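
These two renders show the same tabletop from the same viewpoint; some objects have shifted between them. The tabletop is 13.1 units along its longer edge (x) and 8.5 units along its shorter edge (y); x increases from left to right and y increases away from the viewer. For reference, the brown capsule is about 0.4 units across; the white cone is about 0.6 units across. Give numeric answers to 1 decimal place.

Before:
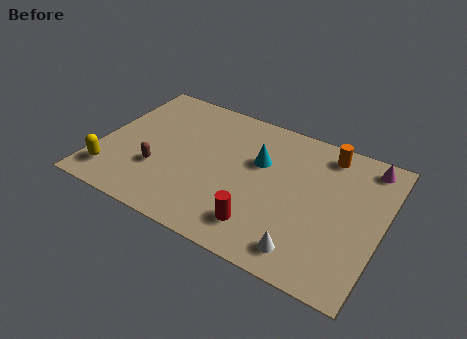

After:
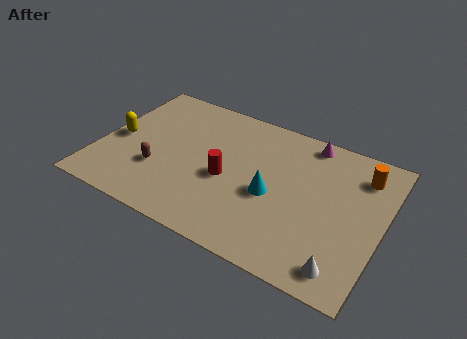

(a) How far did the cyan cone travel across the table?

1.9

From (7.3, 5.4) to (8.1, 3.7), the cyan cone covered √(0.8² + 1.7²) ≈ 1.9 units.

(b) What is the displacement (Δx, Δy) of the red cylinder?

(-1.9, 2.0)

The red cylinder started near (7.9, 1.7) and ended near (6.0, 3.7).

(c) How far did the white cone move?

1.7

The white cone was near (10.0, 1.3) before and (11.7, 1.2) after, so it travelled √(1.7² + 0.1²) ≈ 1.7 units.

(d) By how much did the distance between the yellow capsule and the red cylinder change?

-1.8

They were about 7.0 units apart before and 5.2 after — 1.8 units closer together.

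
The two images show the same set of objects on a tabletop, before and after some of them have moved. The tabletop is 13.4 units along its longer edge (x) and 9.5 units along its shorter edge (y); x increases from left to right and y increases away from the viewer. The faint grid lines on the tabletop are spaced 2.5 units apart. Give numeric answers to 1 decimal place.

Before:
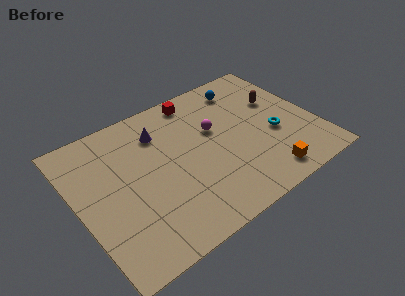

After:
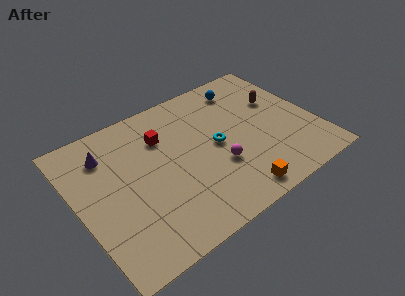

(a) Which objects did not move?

the brown capsule and the blue sphere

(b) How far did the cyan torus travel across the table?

3.3

The cyan torus was near (11.0, 3.8) before and (7.8, 4.7) after, so it travelled √(3.2² + 0.9²) ≈ 3.3 units.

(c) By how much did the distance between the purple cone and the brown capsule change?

+3.0

The distance was about 6.8 in the first image and 9.8 in the second, so they moved 3.0 units further apart.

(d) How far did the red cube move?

2.8

From (7.4, 8.4) to (5.1, 6.8), the red cube covered √(2.3² + 1.6²) ≈ 2.8 units.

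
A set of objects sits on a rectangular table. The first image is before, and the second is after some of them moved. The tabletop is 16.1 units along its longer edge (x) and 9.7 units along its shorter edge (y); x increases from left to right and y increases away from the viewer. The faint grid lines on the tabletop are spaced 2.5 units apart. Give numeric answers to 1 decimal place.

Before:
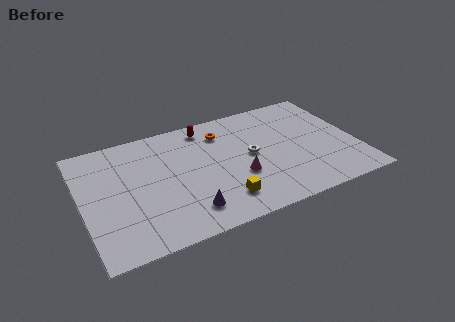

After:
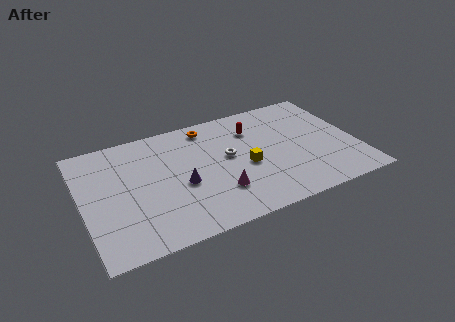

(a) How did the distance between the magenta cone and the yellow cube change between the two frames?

+0.4

They were about 1.9 units apart before and 2.3 after — 0.4 units further apart.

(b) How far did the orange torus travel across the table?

1.1

The orange torus moved from about (8.5, 7.6) to (7.7, 8.4), a distance of √(0.8² + 0.8²) ≈ 1.1.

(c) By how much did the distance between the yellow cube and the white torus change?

-2.2

Before: roughly 3.7 units apart; after: 1.5. That's 2.2 units closer together.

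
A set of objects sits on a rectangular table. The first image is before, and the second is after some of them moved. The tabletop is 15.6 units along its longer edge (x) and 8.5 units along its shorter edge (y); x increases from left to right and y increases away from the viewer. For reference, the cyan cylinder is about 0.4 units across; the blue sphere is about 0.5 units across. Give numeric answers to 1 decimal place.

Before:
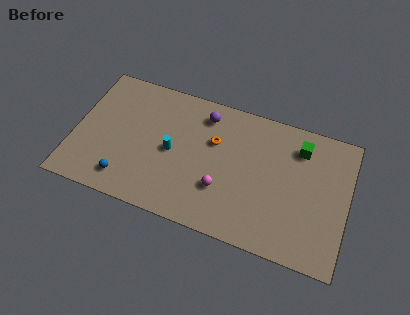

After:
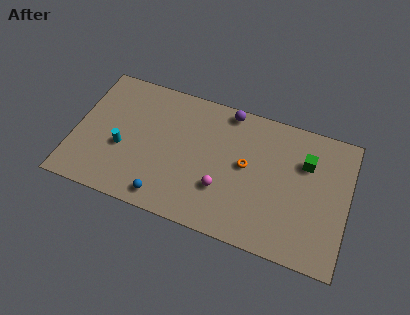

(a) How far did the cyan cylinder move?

2.9

From (5.6, 4.1) to (2.8, 3.4), the cyan cylinder covered √(2.8² + 0.7²) ≈ 2.9 units.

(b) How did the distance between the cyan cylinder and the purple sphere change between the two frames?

+3.8

They were about 3.3 units apart before and 7.1 after — 3.8 units further apart.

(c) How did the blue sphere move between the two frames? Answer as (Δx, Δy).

(2.3, -0.4)

The blue sphere was at about (3.2, 1.5) and moved to about (5.5, 1.1).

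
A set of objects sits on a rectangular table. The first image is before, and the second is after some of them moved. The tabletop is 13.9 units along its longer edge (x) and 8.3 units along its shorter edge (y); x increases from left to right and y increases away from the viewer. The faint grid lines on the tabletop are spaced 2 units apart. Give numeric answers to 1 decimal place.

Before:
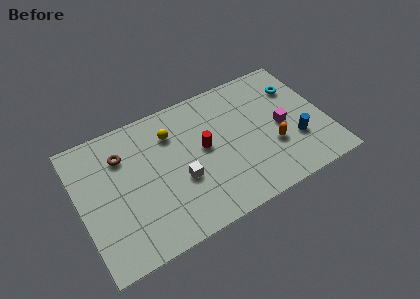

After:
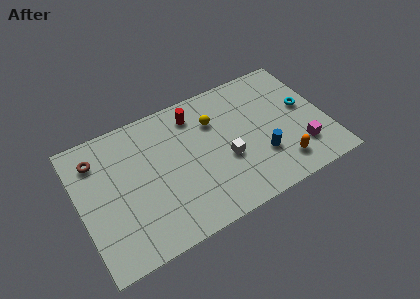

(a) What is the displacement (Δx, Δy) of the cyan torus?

(0.2, -1.4)

From the two frames, the cyan torus sits at roughly (12.6, 6.0) before and (12.8, 4.6) after.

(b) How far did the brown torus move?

1.5

The brown torus moved from about (2.6, 6.1) to (1.2, 6.5), a distance of √(1.4² + 0.4²) ≈ 1.5.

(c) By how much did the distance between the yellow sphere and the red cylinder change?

-1.0

They were about 2.3 units apart before and 1.3 after — 1.0 units closer together.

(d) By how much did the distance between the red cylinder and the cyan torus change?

+0.6

Before: roughly 5.8 units apart; after: 6.4. That's 0.6 units further apart.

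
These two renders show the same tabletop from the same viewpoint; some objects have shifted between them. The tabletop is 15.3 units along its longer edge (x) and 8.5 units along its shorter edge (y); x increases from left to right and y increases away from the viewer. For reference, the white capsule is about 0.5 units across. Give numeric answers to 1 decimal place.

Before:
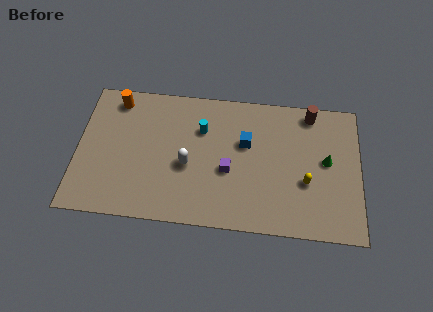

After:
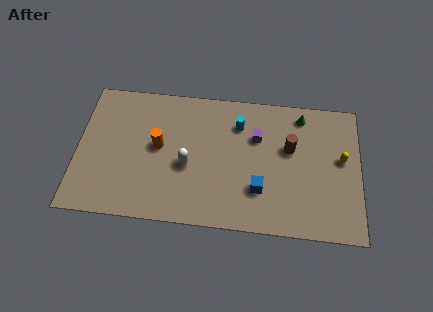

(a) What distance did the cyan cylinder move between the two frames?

2.1

The cyan cylinder moved from about (6.7, 5.9) to (8.7, 6.4), a distance of √(2.0² + 0.5²) ≈ 2.1.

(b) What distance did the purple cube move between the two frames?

2.7

From (8.2, 3.5) to (9.7, 5.7), the purple cube covered √(1.5² + 2.2²) ≈ 2.7 units.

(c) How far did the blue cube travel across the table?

2.9

The blue cube was near (9.1, 5.3) before and (9.9, 2.5) after, so it travelled √(0.8² + 2.8²) ≈ 2.9 units.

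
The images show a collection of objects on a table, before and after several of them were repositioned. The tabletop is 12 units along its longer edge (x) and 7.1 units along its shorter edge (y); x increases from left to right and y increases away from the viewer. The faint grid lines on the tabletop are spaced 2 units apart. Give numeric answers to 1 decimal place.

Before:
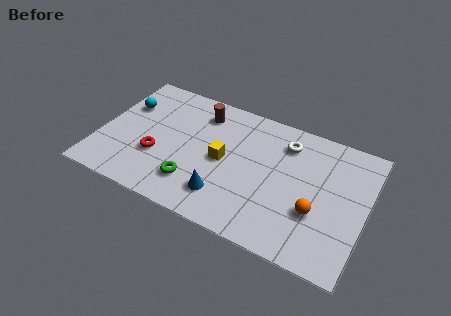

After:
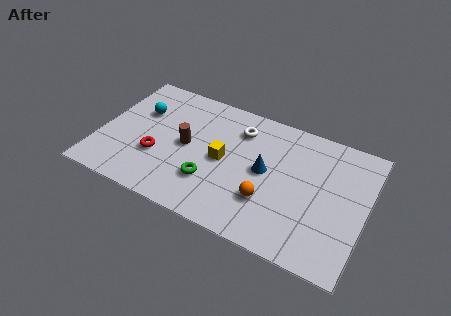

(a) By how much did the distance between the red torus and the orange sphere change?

-2.1

They were about 7.2 units apart before and 5.1 after — 2.1 units closer together.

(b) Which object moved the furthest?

the blue cone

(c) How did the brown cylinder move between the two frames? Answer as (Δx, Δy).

(-0.4, -2.1)

The brown cylinder started near (4.3, 5.7) and ended near (3.9, 3.6).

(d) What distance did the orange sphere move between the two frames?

2.1

The orange sphere moved from about (9.9, 2.5) to (7.8, 2.2), a distance of √(2.1² + 0.3²) ≈ 2.1.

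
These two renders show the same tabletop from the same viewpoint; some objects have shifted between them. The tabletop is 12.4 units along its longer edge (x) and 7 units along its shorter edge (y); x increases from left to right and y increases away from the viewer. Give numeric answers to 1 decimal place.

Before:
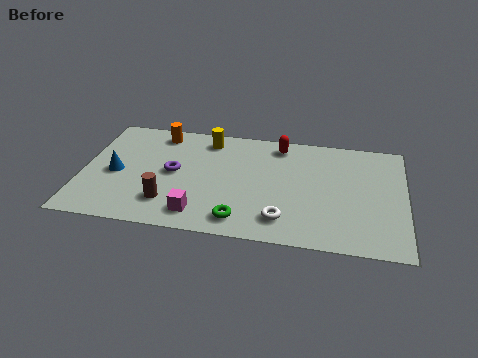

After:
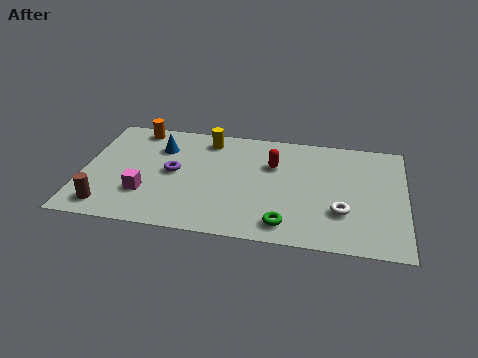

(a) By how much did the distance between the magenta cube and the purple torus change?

-0.8

They were about 2.6 units apart before and 1.8 after — 0.8 units closer together.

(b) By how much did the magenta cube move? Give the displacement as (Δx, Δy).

(-2.1, 0.9)

The magenta cube was at about (4.6, 1.2) and moved to about (2.5, 2.1).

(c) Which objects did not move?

the purple torus and the yellow cylinder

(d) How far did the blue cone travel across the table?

2.5

The blue cone was near (1.3, 3.2) before and (2.9, 5.1) after, so it travelled √(1.6² + 1.9²) ≈ 2.5 units.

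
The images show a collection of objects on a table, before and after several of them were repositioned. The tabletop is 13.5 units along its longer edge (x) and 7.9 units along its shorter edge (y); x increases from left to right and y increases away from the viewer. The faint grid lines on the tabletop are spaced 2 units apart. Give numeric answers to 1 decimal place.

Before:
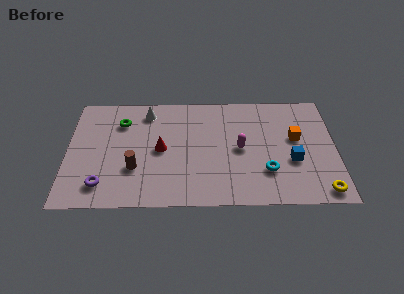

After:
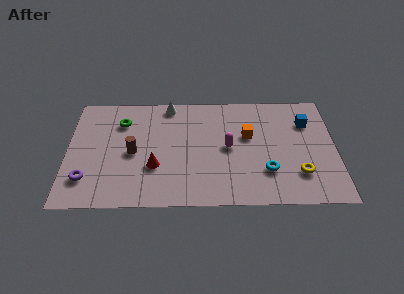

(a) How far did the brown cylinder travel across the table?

1.1

The brown cylinder moved from about (3.4, 2.6) to (3.3, 3.7), a distance of √(0.1² + 1.1²) ≈ 1.1.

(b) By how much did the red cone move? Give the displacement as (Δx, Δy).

(-0.3, -1.2)

The red cone started near (4.7, 3.9) and ended near (4.4, 2.7).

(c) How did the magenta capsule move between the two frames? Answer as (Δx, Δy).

(-0.6, 0.1)

The magenta capsule started near (8.7, 3.9) and ended near (8.1, 4.0).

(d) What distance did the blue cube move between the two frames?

2.8

From (11.3, 3.0) to (12.1, 5.7), the blue cube covered √(0.8² + 2.7²) ≈ 2.8 units.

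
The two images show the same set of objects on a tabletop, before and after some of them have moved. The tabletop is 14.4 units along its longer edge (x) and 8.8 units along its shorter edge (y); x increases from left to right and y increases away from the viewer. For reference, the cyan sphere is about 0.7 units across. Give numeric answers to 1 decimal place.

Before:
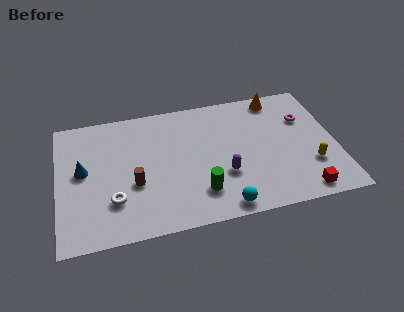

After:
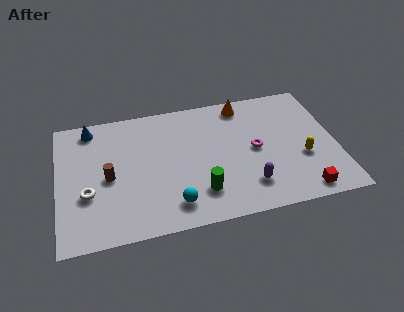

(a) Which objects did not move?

the green cylinder and the red cube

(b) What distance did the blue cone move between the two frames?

2.9

The blue cone moved from about (1.3, 4.8) to (1.8, 7.7), a distance of √(0.5² + 2.9²) ≈ 2.9.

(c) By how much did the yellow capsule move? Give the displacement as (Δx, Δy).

(-0.4, 0.6)

The yellow capsule was at about (13.0, 2.7) and moved to about (12.6, 3.3).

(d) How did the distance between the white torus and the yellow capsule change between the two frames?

+0.9

Before: roughly 10.2 units apart; after: 11.1. That's 0.9 units further apart.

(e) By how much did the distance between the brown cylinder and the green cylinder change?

+1.5

They were about 3.5 units apart before and 5.0 after — 1.5 units further apart.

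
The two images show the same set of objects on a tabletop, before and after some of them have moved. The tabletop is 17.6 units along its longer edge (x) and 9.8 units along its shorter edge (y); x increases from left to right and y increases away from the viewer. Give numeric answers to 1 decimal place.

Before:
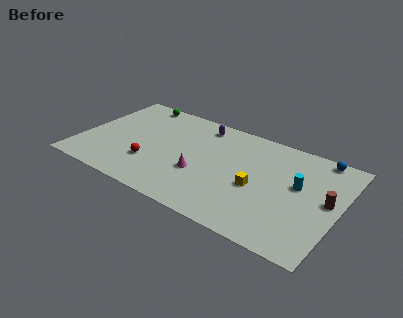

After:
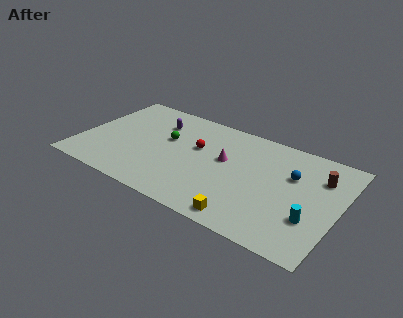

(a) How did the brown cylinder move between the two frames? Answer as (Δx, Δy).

(-0.7, 1.9)

From the two frames, the brown cylinder sits at roughly (16.8, 5.2) before and (16.1, 7.1) after.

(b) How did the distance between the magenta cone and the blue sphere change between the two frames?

-4.6

Before: roughly 9.2 units apart; after: 4.6. That's 4.6 units closer together.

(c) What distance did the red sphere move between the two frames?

4.1

From (5.0, 3.0) to (7.8, 6.0), the red sphere covered √(2.8² + 3.0²) ≈ 4.1 units.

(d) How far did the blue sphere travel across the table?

3.0

The blue sphere moved from about (15.8, 9.0) to (14.3, 6.4), a distance of √(1.5² + 2.6²) ≈ 3.0.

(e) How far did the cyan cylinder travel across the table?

2.9

The cyan cylinder was near (14.8, 5.7) before and (16.0, 3.1) after, so it travelled √(1.2² + 2.6²) ≈ 2.9 units.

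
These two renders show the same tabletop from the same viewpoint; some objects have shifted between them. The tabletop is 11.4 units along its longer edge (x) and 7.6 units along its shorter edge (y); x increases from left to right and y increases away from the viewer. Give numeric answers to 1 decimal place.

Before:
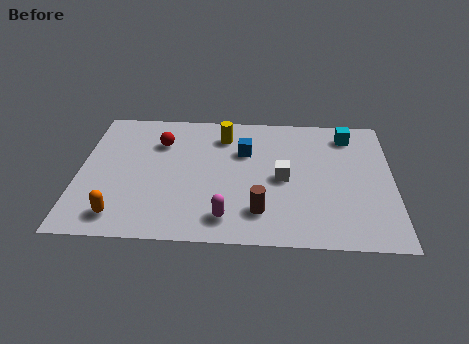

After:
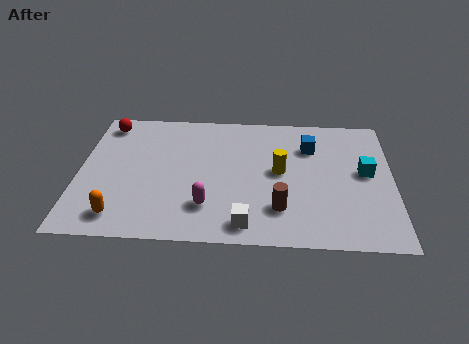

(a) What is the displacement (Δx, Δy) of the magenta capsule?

(-0.7, 0.6)

The magenta capsule was at about (5.4, 1.3) and moved to about (4.7, 1.9).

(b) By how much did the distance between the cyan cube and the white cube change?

+1.7

The distance was about 3.6 in the first image and 5.3 in the second, so they moved 1.7 units further apart.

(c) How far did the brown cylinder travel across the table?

0.7

From (6.6, 1.7) to (7.3, 1.9), the brown cylinder covered √(0.7² + 0.2²) ≈ 0.7 units.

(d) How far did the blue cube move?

2.4

The blue cube was near (6.0, 5.1) before and (8.4, 5.5) after, so it travelled √(2.4² + 0.4²) ≈ 2.4 units.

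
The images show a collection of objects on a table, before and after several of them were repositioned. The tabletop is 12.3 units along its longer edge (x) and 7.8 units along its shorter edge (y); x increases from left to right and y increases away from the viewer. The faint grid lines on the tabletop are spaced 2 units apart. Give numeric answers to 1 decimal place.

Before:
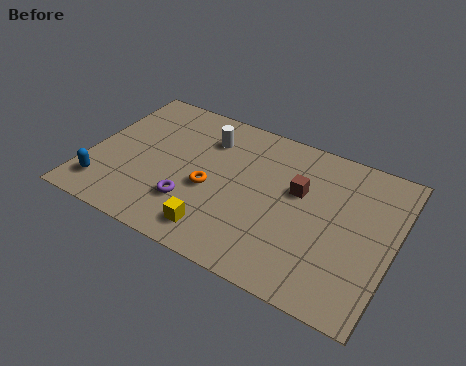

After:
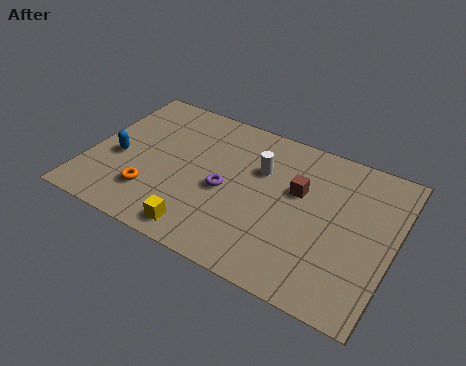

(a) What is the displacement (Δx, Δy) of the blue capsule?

(0.3, 1.8)

The blue capsule started near (0.9, 1.5) and ended near (1.2, 3.3).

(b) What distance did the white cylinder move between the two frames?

2.4

From (4.5, 5.9) to (6.8, 5.2), the white cylinder covered √(2.3² + 0.7²) ≈ 2.4 units.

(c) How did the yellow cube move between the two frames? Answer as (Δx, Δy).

(-0.6, -0.3)

The yellow cube started near (5.6, 1.3) and ended near (5.0, 1.0).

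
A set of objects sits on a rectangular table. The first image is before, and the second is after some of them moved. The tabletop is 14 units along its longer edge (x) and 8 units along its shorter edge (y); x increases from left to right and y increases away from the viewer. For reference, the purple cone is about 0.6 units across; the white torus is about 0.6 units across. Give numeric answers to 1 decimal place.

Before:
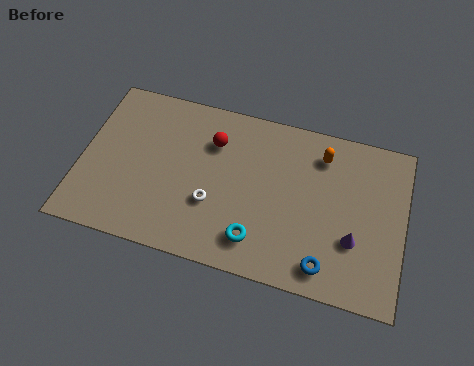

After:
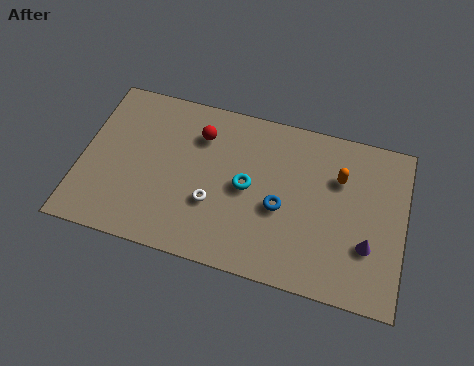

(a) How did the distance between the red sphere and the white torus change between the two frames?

+0.3

The distance was about 3.0 in the first image and 3.3 in the second, so they moved 0.3 units further apart.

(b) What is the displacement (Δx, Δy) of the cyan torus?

(-0.6, 2.4)

The cyan torus started near (7.8, 1.6) and ended near (7.2, 4.0).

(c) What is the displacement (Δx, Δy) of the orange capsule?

(0.8, -0.9)

The orange capsule started near (10.3, 6.4) and ended near (11.1, 5.5).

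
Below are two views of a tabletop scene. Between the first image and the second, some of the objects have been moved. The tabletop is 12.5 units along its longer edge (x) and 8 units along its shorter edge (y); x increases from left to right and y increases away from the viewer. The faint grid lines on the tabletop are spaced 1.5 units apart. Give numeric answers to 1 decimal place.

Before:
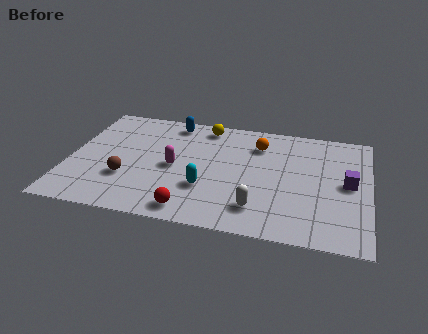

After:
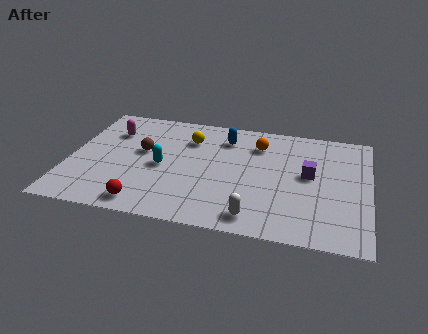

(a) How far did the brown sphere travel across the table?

2.1

The brown sphere moved from about (2.5, 2.6) to (3.0, 4.6), a distance of √(0.5² + 2.0²) ≈ 2.1.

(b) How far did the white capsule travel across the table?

0.6

The white capsule moved from about (8.0, 1.7) to (7.9, 1.1), a distance of √(0.1² + 0.6²) ≈ 0.6.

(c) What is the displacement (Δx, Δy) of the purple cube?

(-1.6, 0.3)

From the two frames, the purple cube sits at roughly (11.6, 4.1) before and (10.0, 4.4) after.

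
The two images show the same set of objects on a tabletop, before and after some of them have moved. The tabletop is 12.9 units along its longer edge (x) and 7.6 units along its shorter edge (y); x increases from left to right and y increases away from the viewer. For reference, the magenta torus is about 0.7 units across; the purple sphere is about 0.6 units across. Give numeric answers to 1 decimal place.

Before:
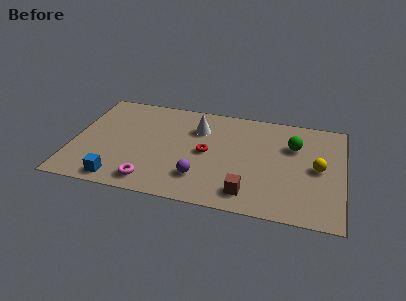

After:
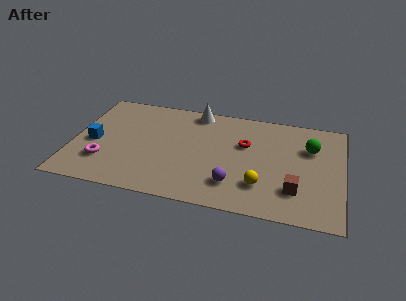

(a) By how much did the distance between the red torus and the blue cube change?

+2.4

They were about 4.9 units apart before and 7.3 after — 2.4 units further apart.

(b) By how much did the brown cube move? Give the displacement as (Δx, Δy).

(2.2, 0.7)

The brown cube was at about (8.5, 1.3) and moved to about (10.7, 2.0).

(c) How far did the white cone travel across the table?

1.3

From (5.9, 5.5) to (5.7, 6.8), the white cone covered √(0.2² + 1.3²) ≈ 1.3 units.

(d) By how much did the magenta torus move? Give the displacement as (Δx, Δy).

(-2.3, 1.0)

From the two frames, the magenta torus sits at roughly (3.9, 1.1) before and (1.6, 2.1) after.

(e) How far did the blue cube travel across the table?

2.9

The blue cube was near (2.4, 0.9) before and (1.0, 3.4) after, so it travelled √(1.4² + 2.5²) ≈ 2.9 units.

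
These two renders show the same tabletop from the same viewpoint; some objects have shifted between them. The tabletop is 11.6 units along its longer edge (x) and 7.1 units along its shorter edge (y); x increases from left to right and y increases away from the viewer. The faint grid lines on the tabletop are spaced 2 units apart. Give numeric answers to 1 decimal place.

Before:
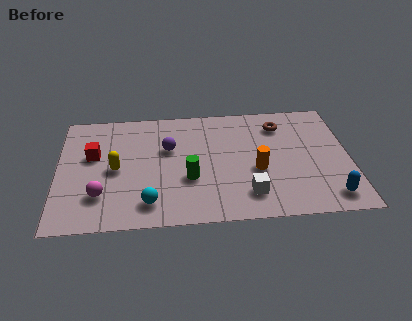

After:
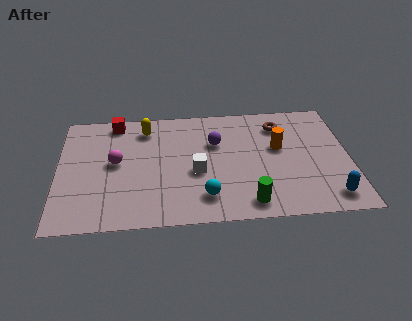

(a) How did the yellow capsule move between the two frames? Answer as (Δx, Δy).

(1.2, 2.4)

From the two frames, the yellow capsule sits at roughly (2.3, 3.4) before and (3.5, 5.8) after.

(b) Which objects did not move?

the brown torus and the blue capsule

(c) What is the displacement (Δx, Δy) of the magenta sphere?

(0.6, 1.9)

From the two frames, the magenta sphere sits at roughly (1.7, 1.9) before and (2.3, 3.8) after.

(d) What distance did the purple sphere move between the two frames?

1.9

The purple sphere was near (4.4, 4.5) before and (6.3, 4.7) after, so it travelled √(1.9² + 0.2²) ≈ 1.9 units.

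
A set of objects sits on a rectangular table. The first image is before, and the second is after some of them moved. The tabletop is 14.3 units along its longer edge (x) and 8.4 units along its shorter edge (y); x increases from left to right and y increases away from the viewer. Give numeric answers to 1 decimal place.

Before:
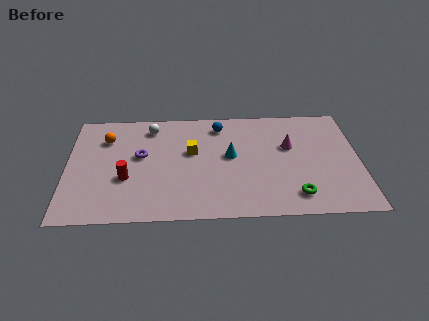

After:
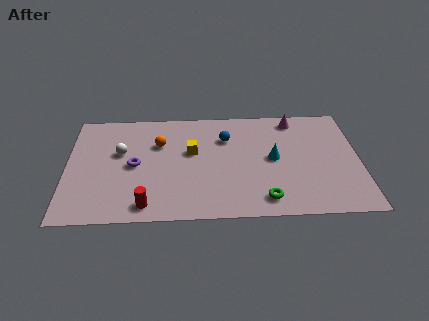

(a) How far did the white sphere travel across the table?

2.4

The white sphere was near (4.1, 7.0) before and (2.6, 5.1) after, so it travelled √(1.5² + 1.9²) ≈ 2.4 units.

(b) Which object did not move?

the yellow cube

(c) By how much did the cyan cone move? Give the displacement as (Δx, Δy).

(2.1, -0.3)

The cyan cone was at about (8.0, 4.6) and moved to about (10.1, 4.3).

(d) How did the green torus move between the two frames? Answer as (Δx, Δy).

(-1.5, -0.2)

The green torus was at about (11.1, 1.5) and moved to about (9.6, 1.3).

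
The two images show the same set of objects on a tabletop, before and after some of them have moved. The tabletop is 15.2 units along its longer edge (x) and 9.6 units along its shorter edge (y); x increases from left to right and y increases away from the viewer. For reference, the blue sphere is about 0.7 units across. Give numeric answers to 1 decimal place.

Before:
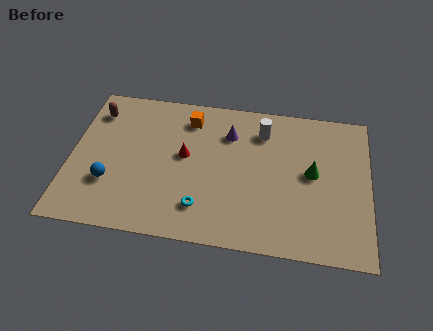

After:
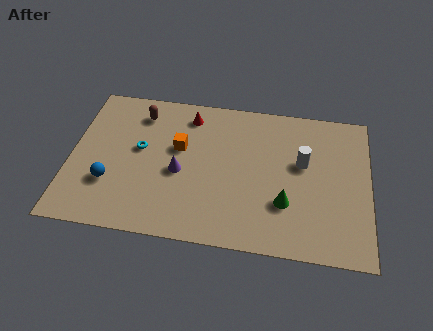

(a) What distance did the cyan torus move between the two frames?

4.7

The cyan torus moved from about (6.8, 2.1) to (3.5, 5.4), a distance of √(3.3² + 3.3²) ≈ 4.7.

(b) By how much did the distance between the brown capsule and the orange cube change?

-1.9

They were about 4.8 units apart before and 2.9 after — 1.9 units closer together.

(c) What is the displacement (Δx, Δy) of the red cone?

(0.1, 2.7)

The red cone was at about (5.8, 5.3) and moved to about (5.9, 8.0).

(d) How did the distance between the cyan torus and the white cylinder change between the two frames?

+2.2

Before: roughly 6.1 units apart; after: 8.3. That's 2.2 units further apart.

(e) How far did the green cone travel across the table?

2.5

The green cone moved from about (12.3, 5.1) to (11.0, 3.0), a distance of √(1.3² + 2.1²) ≈ 2.5.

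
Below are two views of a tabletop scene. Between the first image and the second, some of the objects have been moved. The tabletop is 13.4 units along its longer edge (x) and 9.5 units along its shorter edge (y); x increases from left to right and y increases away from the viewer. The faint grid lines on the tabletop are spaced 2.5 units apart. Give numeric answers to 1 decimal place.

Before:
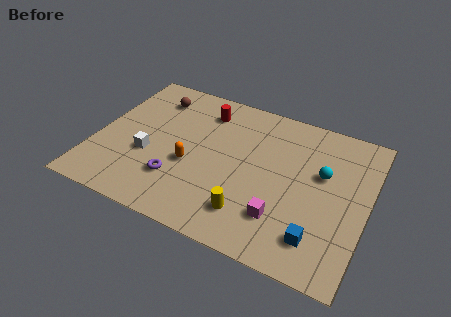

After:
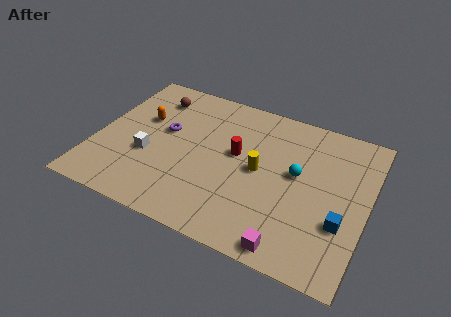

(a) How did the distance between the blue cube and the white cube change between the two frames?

+0.8

They were about 8.8 units apart before and 9.6 after — 0.8 units further apart.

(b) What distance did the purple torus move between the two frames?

3.1

The purple torus was near (4.3, 2.6) before and (3.3, 5.5) after, so it travelled √(1.0² + 2.9²) ≈ 3.1 units.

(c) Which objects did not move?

the white cube and the brown sphere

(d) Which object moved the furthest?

the orange capsule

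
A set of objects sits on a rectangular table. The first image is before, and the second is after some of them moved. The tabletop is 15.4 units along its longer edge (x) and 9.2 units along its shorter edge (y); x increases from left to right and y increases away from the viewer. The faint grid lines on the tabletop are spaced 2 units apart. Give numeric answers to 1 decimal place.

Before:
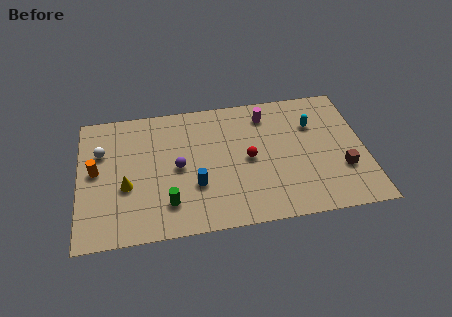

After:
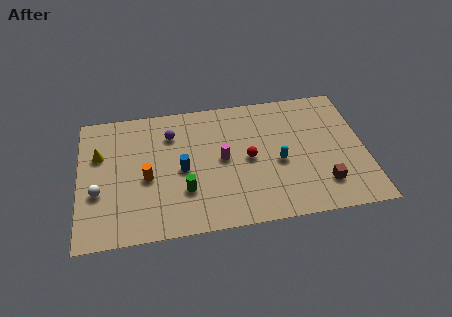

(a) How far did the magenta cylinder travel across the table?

3.8

From (10.2, 7.5) to (7.7, 4.7), the magenta cylinder covered √(2.5² + 2.8²) ≈ 3.8 units.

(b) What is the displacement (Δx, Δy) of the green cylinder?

(0.9, 0.7)

From the two frames, the green cylinder sits at roughly (4.7, 2.1) before and (5.6, 2.8) after.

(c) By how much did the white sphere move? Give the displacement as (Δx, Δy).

(-0.2, -2.8)

From the two frames, the white sphere sits at roughly (1.2, 6.2) before and (1.0, 3.4) after.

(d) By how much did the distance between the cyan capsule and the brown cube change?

-0.7

They were about 3.7 units apart before and 3.0 after — 0.7 units closer together.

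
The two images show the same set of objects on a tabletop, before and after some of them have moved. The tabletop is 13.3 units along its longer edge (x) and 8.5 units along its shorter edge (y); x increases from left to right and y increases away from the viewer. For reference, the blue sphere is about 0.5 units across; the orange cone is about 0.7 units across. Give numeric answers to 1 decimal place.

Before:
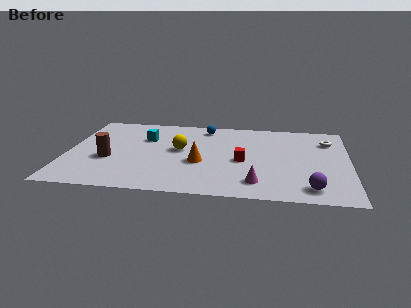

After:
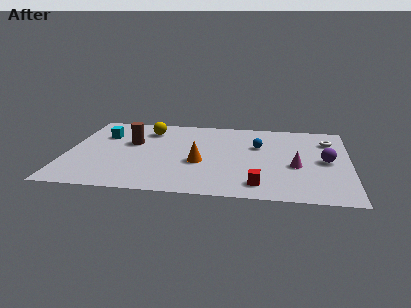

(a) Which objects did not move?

the orange cone and the white torus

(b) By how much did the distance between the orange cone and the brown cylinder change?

-0.5

The distance was about 4.3 in the first image and 3.8 in the second, so they moved 0.5 units closer together.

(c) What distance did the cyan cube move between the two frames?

2.0

The cyan cube was near (3.6, 5.8) before and (1.6, 5.9) after, so it travelled √(2.0² + 0.1²) ≈ 2.0 units.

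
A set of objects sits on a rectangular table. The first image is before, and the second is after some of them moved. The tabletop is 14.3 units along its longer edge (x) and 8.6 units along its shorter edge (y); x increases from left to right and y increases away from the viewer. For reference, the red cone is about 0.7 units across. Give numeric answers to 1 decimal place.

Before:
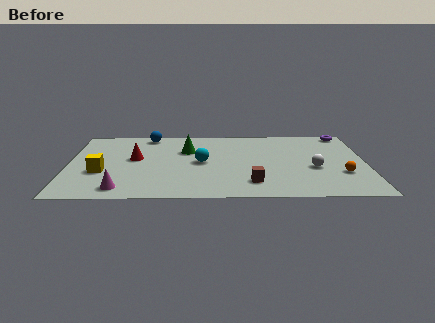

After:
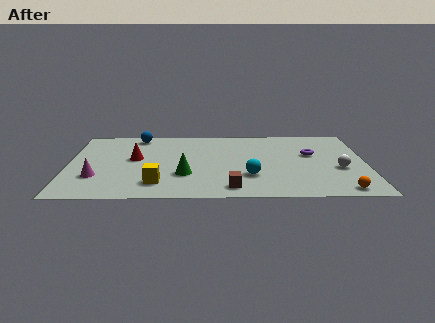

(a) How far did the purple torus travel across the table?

3.1

The purple torus moved from about (13.4, 7.8) to (11.7, 5.2), a distance of √(1.7² + 2.6²) ≈ 3.1.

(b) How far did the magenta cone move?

1.8

The magenta cone moved from about (2.6, 1.2) to (1.4, 2.6), a distance of √(1.2² + 1.4²) ≈ 1.8.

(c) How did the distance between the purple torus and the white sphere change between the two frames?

-2.4

Before: roughly 4.6 units apart; after: 2.2. That's 2.4 units closer together.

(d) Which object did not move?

the red cone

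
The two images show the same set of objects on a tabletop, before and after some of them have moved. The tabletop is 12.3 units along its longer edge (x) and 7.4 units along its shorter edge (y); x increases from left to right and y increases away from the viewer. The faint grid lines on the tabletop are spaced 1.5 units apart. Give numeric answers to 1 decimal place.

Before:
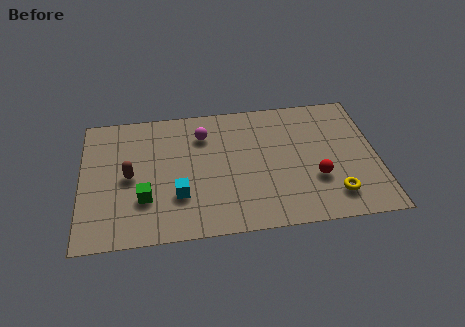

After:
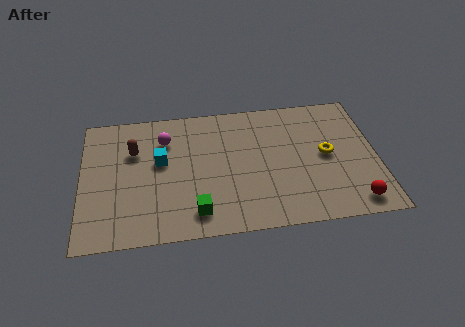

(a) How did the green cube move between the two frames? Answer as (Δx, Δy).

(2.1, -1.0)

From the two frames, the green cube sits at roughly (2.6, 2.3) before and (4.7, 1.3) after.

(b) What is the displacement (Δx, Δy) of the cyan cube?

(-0.7, 2.0)

The cyan cube was at about (4.0, 2.3) and moved to about (3.3, 4.3).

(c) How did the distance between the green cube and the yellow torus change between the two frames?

-1.8

They were about 7.8 units apart before and 6.0 after — 1.8 units closer together.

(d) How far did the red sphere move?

2.1

The red sphere was near (9.7, 2.5) before and (11.2, 1.0) after, so it travelled √(1.5² + 1.5²) ≈ 2.1 units.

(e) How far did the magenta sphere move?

1.6

From (5.1, 5.6) to (3.5, 5.5), the magenta sphere covered √(1.6² + 0.1²) ≈ 1.6 units.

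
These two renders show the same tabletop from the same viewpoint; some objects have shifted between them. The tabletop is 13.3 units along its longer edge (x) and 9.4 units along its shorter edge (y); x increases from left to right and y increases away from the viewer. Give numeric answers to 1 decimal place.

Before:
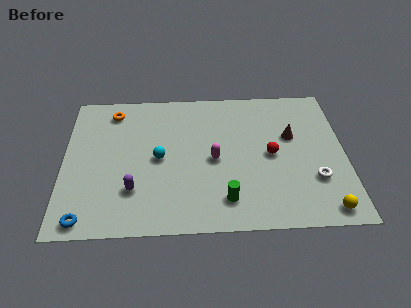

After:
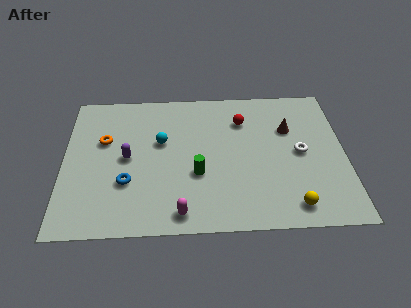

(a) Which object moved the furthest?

the magenta capsule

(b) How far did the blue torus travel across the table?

2.9

From (1.1, 0.9) to (3.0, 3.1), the blue torus covered √(1.9² + 2.2²) ≈ 2.9 units.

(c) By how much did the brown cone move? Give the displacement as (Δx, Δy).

(-0.1, 0.5)

From the two frames, the brown cone sits at roughly (10.8, 5.8) before and (10.7, 6.3) after.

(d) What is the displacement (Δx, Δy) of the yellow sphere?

(-1.5, 0.3)

From the two frames, the yellow sphere sits at roughly (12.2, 1.0) before and (10.7, 1.3) after.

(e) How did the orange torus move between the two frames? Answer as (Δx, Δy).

(-0.4, -2.0)

From the two frames, the orange torus sits at roughly (2.3, 7.9) before and (1.9, 5.9) after.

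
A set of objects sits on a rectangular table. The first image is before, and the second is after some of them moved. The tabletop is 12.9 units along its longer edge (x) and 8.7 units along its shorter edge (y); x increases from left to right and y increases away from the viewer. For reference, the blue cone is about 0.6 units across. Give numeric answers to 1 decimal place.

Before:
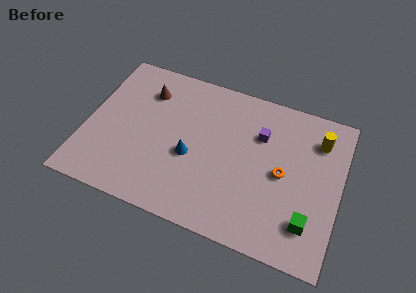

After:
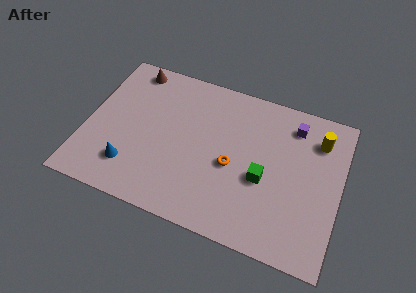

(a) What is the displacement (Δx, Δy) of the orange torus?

(-2.5, -0.4)

The orange torus started near (10.0, 4.2) and ended near (7.5, 3.8).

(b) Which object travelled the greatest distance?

the blue cone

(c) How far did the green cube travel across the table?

2.9

From (11.5, 2.0) to (9.1, 3.6), the green cube covered √(2.4² + 1.6²) ≈ 2.9 units.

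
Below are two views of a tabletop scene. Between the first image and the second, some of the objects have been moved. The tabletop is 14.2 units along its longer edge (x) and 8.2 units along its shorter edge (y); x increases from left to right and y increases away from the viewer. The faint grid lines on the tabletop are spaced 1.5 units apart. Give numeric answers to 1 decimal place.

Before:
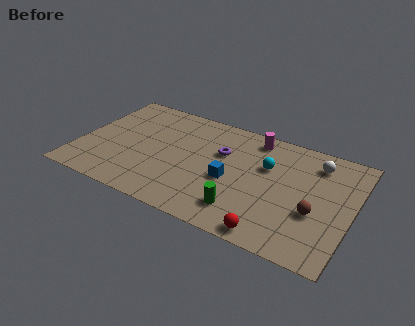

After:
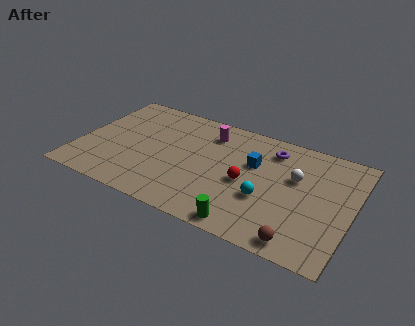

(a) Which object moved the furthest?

the red sphere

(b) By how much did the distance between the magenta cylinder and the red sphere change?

-2.9

Before: roughly 6.5 units apart; after: 3.6. That's 2.9 units closer together.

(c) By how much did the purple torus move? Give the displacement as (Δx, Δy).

(2.5, 1.3)

From the two frames, the purple torus sits at roughly (7.3, 5.3) before and (9.8, 6.6) after.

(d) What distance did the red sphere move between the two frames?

3.4

The red sphere moved from about (10.5, 0.8) to (8.8, 3.7), a distance of √(1.7² + 2.9²) ≈ 3.4.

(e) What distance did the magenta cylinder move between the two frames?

2.4

From (8.8, 7.1) to (6.5, 6.5), the magenta cylinder covered √(2.3² + 0.6²) ≈ 2.4 units.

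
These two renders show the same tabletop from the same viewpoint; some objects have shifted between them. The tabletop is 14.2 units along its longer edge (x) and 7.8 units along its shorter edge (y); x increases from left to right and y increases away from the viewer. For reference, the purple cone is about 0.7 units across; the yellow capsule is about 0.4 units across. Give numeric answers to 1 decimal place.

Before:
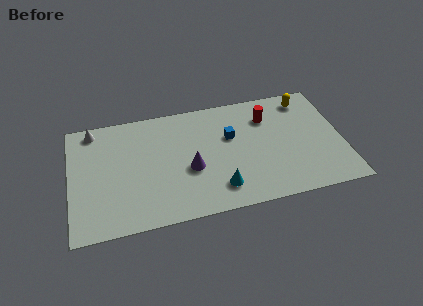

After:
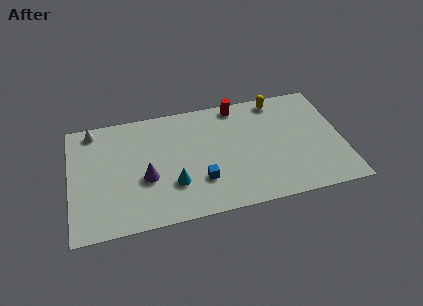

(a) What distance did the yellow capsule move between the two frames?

1.5

The yellow capsule was near (12.5, 6.6) before and (11.0, 6.9) after, so it travelled √(1.5² + 0.3²) ≈ 1.5 units.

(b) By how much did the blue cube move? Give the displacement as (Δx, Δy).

(-1.7, -2.6)

From the two frames, the blue cube sits at roughly (8.4, 4.9) before and (6.7, 2.3) after.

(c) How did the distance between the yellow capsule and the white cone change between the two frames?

-1.5

Before: roughly 11.2 units apart; after: 9.7. That's 1.5 units closer together.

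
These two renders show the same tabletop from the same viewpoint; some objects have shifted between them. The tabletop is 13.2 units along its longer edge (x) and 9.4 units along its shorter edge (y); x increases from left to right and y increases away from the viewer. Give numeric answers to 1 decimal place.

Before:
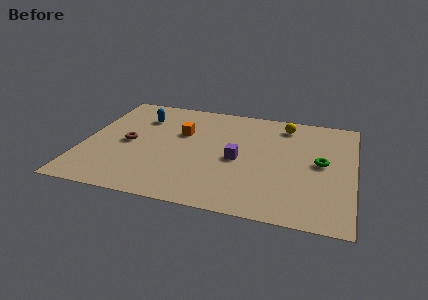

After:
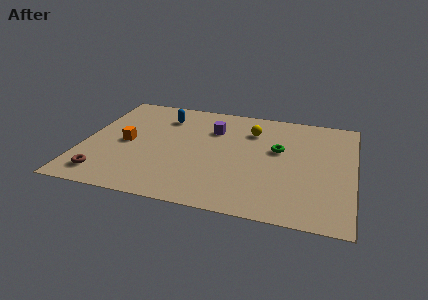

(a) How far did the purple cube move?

2.8

The purple cube was near (7.6, 4.3) before and (6.2, 6.7) after, so it travelled √(1.4² + 2.4²) ≈ 2.8 units.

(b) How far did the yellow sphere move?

1.8

From (9.7, 7.9) to (8.1, 7.0), the yellow sphere covered √(1.6² + 0.9²) ≈ 1.8 units.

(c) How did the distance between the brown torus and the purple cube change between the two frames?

+1.7

They were about 5.4 units apart before and 7.1 after — 1.7 units further apart.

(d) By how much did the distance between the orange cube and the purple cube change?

+1.3

Before: roughly 3.4 units apart; after: 4.7. That's 1.3 units further apart.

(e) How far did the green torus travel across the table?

2.2

The green torus was near (11.6, 4.9) before and (9.5, 5.6) after, so it travelled √(2.1² + 0.7²) ≈ 2.2 units.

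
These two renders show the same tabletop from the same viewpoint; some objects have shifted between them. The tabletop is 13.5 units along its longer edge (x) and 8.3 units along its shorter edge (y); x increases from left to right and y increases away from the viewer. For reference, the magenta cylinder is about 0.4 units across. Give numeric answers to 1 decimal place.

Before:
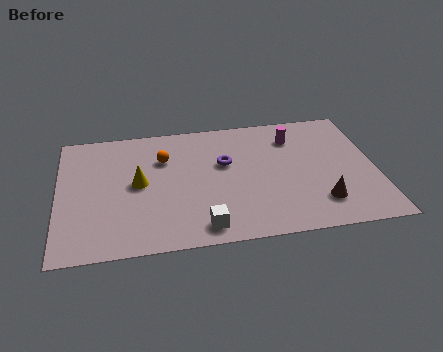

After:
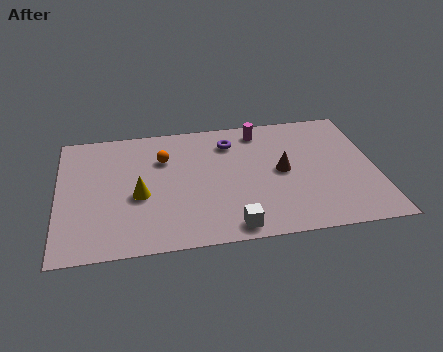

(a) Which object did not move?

the orange sphere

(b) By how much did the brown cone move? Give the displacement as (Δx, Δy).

(-1.5, 2.3)

From the two frames, the brown cone sits at roughly (11.0, 1.9) before and (9.5, 4.2) after.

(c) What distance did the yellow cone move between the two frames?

0.8

The yellow cone was near (3.4, 4.3) before and (3.4, 3.5) after, so it travelled √(0.0² + 0.8²) ≈ 0.8 units.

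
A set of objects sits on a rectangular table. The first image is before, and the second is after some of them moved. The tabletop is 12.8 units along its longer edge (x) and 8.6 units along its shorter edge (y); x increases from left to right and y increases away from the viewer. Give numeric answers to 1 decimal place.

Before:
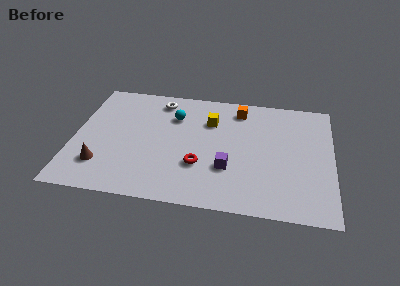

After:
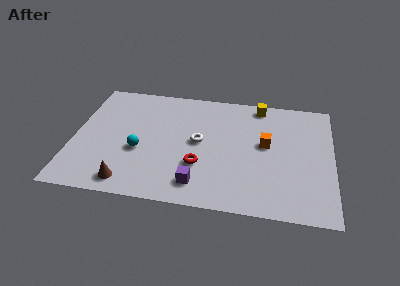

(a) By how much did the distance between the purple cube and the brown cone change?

-2.8

Before: roughly 6.2 units apart; after: 3.4. That's 2.8 units closer together.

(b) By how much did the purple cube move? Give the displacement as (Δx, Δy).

(-1.4, -1.3)

From the two frames, the purple cube sits at roughly (7.7, 2.8) before and (6.3, 1.5) after.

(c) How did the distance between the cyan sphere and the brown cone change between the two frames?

-3.0

The distance was about 5.3 in the first image and 2.3 in the second, so they moved 3.0 units closer together.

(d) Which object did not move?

the red torus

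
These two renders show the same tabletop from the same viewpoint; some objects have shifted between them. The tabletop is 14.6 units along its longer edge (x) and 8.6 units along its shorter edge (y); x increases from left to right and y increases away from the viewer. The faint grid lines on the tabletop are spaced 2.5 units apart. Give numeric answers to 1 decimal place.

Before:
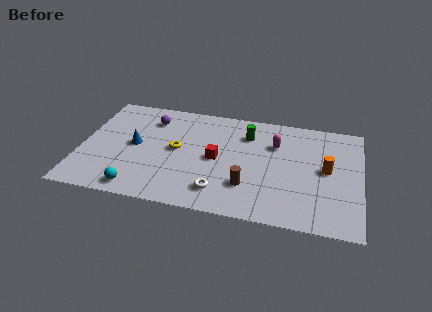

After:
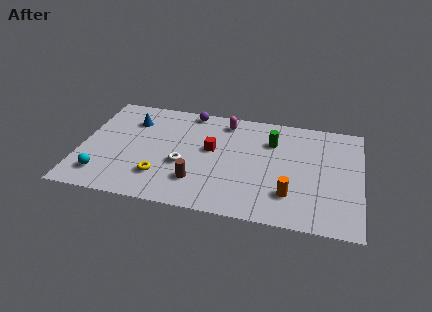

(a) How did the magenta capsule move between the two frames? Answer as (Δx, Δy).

(-2.7, 1.3)

From the two frames, the magenta capsule sits at roughly (10.1, 6.0) before and (7.4, 7.3) after.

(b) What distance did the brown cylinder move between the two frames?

2.6

The brown cylinder moved from about (8.8, 2.4) to (6.2, 2.2), a distance of √(2.6² + 0.2²) ≈ 2.6.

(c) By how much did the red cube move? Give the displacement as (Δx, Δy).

(-0.3, 0.7)

The red cube was at about (7.1, 4.2) and moved to about (6.8, 4.9).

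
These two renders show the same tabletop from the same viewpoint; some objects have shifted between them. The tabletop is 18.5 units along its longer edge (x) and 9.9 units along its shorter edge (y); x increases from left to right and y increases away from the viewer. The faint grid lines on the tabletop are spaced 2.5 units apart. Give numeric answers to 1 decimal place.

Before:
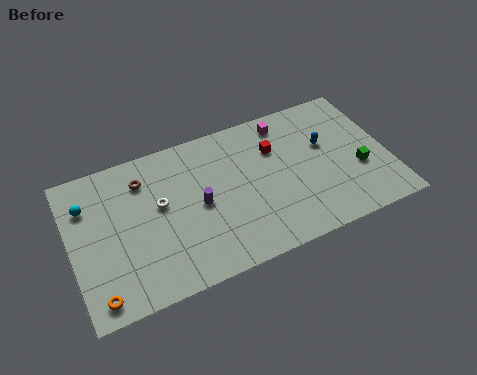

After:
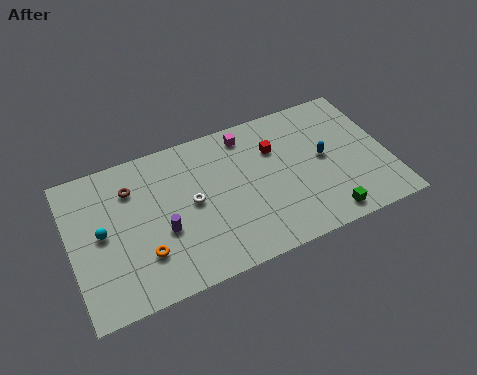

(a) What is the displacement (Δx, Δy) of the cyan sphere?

(0.7, -2.1)

From the two frames, the cyan sphere sits at roughly (1.1, 7.2) before and (1.8, 5.1) after.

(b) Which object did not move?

the red cube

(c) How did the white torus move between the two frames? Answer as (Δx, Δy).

(1.8, -0.6)

From the two frames, the white torus sits at roughly (5.2, 5.7) before and (7.0, 5.1) after.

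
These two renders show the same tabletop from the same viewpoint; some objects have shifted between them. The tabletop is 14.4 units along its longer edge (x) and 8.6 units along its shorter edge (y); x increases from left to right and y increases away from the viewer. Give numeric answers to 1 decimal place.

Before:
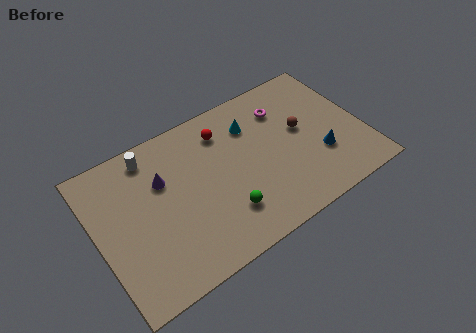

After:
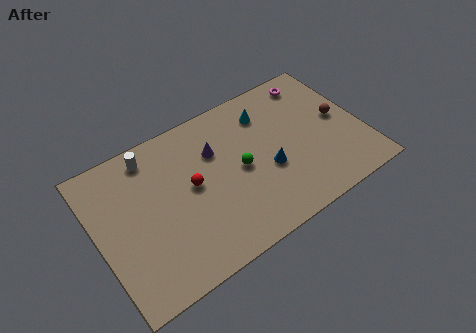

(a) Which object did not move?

the white cylinder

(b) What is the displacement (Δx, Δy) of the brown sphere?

(2.1, -0.3)

The brown sphere was at about (11.2, 4.8) and moved to about (13.3, 4.5).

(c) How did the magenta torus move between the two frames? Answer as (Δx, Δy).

(1.9, 0.9)

The magenta torus started near (10.5, 6.5) and ended near (12.4, 7.4).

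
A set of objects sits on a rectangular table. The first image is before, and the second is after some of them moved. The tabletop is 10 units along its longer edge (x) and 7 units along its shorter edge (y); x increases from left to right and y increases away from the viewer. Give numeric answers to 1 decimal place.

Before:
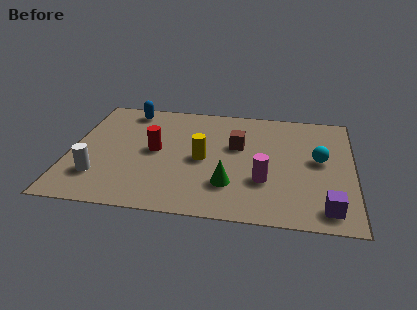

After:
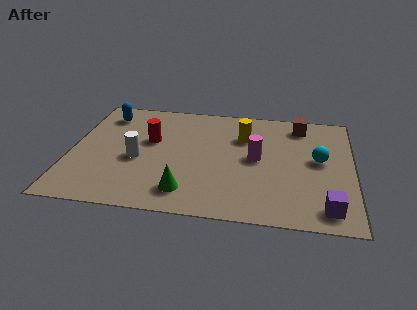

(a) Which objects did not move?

the cyan sphere and the purple cube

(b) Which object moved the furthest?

the brown cube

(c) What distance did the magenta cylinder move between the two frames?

1.3

From (6.9, 2.3) to (6.6, 3.6), the magenta cylinder covered √(0.3² + 1.3²) ≈ 1.3 units.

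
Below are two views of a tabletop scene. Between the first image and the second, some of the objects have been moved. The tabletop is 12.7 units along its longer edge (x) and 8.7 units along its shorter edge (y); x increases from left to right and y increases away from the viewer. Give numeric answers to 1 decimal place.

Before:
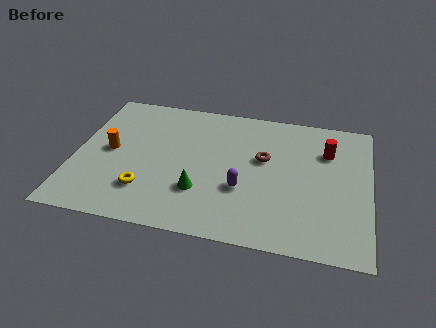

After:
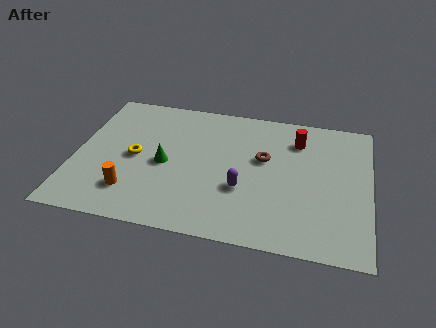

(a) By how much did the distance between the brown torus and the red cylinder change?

-0.8

They were about 2.9 units apart before and 2.1 after — 0.8 units closer together.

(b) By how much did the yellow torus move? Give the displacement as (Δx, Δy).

(-0.6, 2.0)

The yellow torus was at about (3.2, 2.2) and moved to about (2.6, 4.2).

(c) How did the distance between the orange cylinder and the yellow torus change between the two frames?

-0.6

Before: roughly 2.8 units apart; after: 2.2. That's 0.6 units closer together.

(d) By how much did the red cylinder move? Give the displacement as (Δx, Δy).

(-1.3, 0.5)

From the two frames, the red cylinder sits at roughly (10.8, 6.2) before and (9.5, 6.7) after.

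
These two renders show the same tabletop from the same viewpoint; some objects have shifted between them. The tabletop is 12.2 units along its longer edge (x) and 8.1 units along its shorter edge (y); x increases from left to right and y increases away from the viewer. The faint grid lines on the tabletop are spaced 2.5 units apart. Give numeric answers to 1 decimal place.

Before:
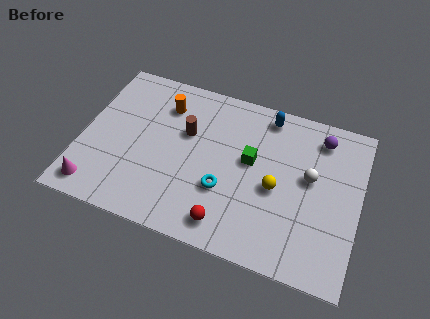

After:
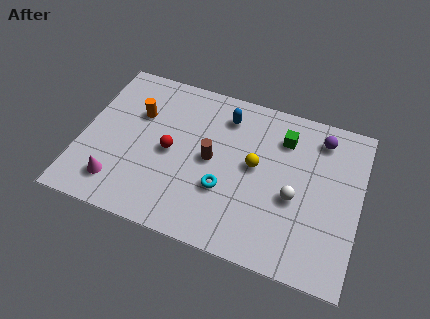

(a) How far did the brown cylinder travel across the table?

1.6

The brown cylinder was near (4.5, 5.1) before and (5.7, 4.1) after, so it travelled √(1.2² + 1.0²) ≈ 1.6 units.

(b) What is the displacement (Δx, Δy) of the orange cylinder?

(-1.1, -0.8)

From the two frames, the orange cylinder sits at roughly (3.4, 6.2) before and (2.3, 5.4) after.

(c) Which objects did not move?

the purple sphere and the cyan torus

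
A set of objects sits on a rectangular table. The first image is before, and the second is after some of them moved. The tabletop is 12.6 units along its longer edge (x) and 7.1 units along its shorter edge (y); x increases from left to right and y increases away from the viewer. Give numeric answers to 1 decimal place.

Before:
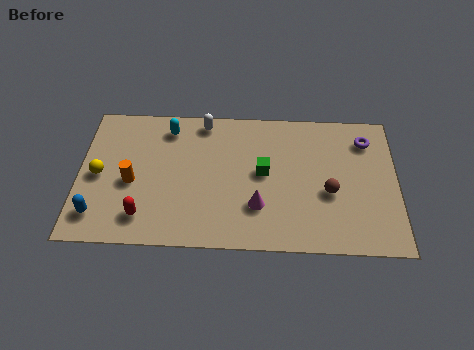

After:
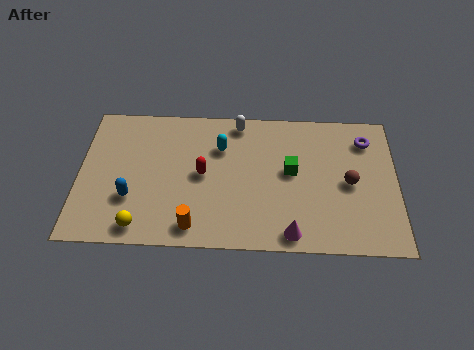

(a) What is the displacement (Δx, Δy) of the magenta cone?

(1.3, -1.3)

The magenta cone was at about (7.1, 2.1) and moved to about (8.4, 0.8).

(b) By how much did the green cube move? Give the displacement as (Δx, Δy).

(1.1, 0.1)

From the two frames, the green cube sits at roughly (7.3, 3.8) before and (8.4, 3.9) after.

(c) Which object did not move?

the purple torus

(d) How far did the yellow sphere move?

3.0

From (0.8, 3.4) to (2.5, 0.9), the yellow sphere covered √(1.7² + 2.5²) ≈ 3.0 units.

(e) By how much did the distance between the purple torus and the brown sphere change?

-0.8

Before: roughly 3.1 units apart; after: 2.3. That's 0.8 units closer together.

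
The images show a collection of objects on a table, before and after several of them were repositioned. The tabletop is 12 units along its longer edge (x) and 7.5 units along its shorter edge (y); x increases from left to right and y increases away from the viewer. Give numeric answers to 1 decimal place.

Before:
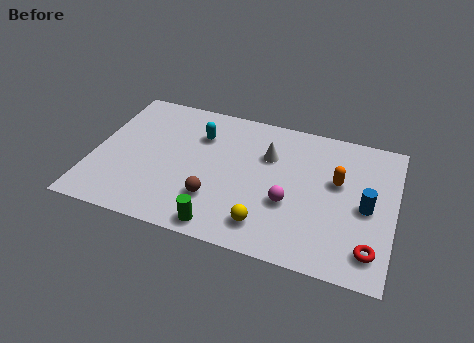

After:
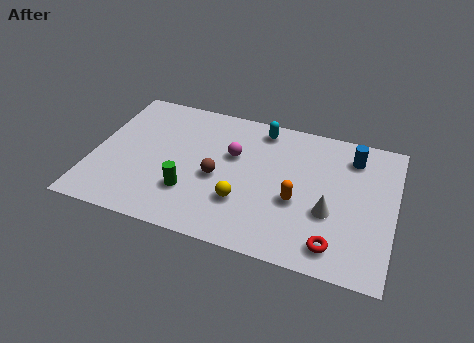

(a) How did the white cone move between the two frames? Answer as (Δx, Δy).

(2.6, -2.3)

The white cone was at about (6.9, 5.1) and moved to about (9.5, 2.8).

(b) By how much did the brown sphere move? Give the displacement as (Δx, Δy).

(0.0, 1.2)

The brown sphere was at about (5.0, 2.1) and moved to about (5.0, 3.3).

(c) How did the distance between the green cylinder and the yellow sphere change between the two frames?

+0.3

Before: roughly 1.8 units apart; after: 2.1. That's 0.3 units further apart.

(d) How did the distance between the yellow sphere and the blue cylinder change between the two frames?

+1.2

The distance was about 4.3 in the first image and 5.5 in the second, so they moved 1.2 units further apart.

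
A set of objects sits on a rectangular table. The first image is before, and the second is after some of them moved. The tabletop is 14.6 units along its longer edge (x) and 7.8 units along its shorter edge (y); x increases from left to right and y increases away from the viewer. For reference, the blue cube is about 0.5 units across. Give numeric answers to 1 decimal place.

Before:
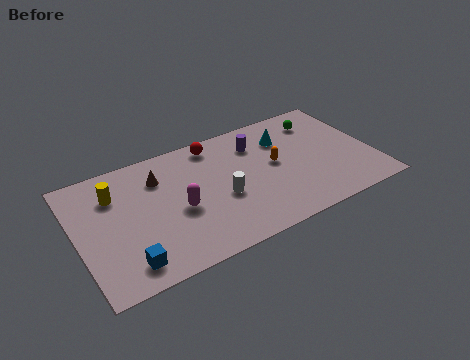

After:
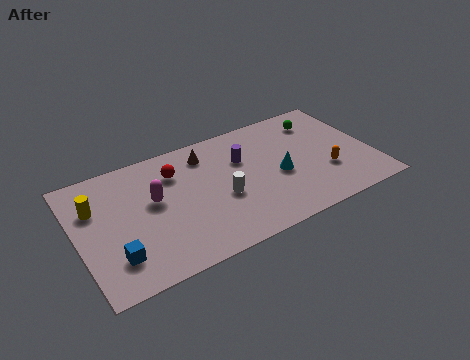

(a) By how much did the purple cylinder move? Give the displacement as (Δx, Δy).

(-0.8, -0.7)

The purple cylinder was at about (9.1, 5.9) and moved to about (8.3, 5.2).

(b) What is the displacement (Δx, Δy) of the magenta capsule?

(-1.1, 1.1)

From the two frames, the magenta capsule sits at roughly (4.9, 3.4) before and (3.8, 4.5) after.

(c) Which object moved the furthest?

the orange capsule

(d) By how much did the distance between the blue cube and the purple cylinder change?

-0.9

They were about 8.4 units apart before and 7.5 after — 0.9 units closer together.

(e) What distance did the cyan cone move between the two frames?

2.4

From (10.5, 5.7) to (9.9, 3.4), the cyan cone covered √(0.6² + 2.3²) ≈ 2.4 units.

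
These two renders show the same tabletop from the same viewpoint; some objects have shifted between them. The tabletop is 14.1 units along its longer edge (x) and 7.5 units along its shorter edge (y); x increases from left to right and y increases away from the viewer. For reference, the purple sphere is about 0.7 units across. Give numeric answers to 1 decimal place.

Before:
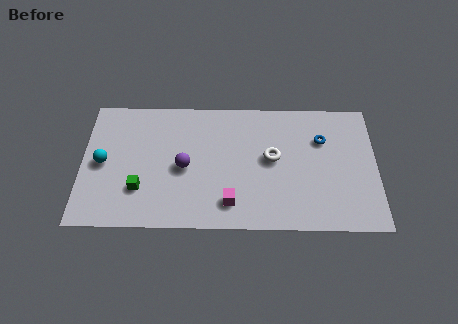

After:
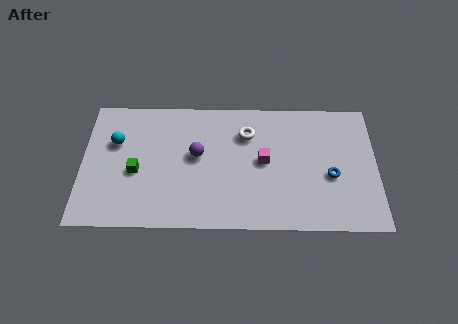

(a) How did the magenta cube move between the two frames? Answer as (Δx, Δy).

(1.6, 2.4)

From the two frames, the magenta cube sits at roughly (7.1, 1.5) before and (8.7, 3.9) after.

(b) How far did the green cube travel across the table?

1.0

From (2.8, 2.2) to (2.6, 3.2), the green cube covered √(0.2² + 1.0²) ≈ 1.0 units.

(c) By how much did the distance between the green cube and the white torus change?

-0.8

Before: roughly 6.6 units apart; after: 5.8. That's 0.8 units closer together.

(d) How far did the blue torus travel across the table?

2.1

The blue torus moved from about (11.5, 5.2) to (11.9, 3.1), a distance of √(0.4² + 2.1²) ≈ 2.1.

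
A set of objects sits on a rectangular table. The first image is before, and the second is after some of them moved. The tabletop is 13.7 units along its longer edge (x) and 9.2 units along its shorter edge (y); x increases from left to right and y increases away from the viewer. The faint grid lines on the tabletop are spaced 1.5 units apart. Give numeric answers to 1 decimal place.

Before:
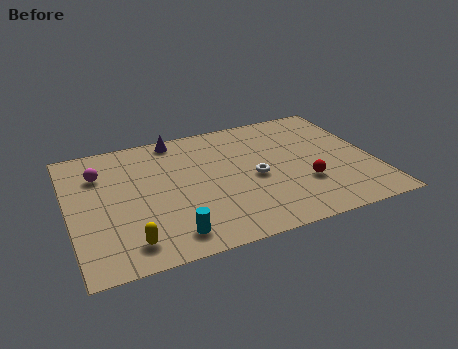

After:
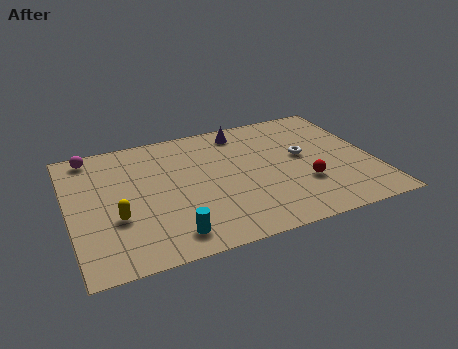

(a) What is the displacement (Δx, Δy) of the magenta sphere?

(-0.3, 1.5)

The magenta sphere was at about (1.5, 6.7) and moved to about (1.2, 8.2).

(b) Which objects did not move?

the red sphere and the cyan cylinder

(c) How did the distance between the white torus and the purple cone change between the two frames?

-1.4

Before: roughly 5.2 units apart; after: 3.8. That's 1.4 units closer together.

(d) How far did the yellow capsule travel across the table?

1.8

From (2.4, 1.5) to (2.0, 3.3), the yellow capsule covered √(0.4² + 1.8²) ≈ 1.8 units.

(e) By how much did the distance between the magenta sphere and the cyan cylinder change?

+1.5

They were about 5.9 units apart before and 7.4 after — 1.5 units further apart.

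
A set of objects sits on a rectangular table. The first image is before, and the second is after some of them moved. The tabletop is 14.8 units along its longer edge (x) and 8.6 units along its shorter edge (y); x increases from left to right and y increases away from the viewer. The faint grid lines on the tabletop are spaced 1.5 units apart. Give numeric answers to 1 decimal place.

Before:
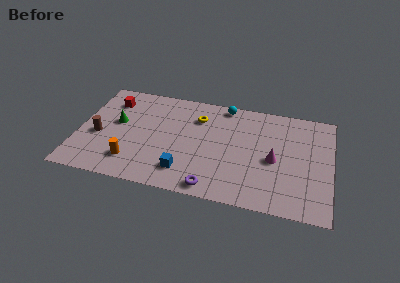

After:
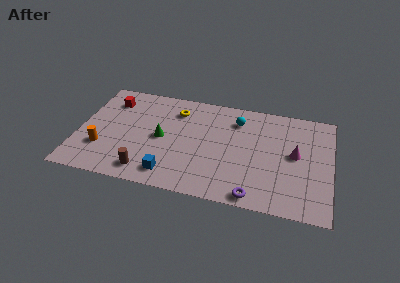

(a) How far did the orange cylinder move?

1.9

The orange cylinder was near (3.3, 1.9) before and (1.5, 2.6) after, so it travelled √(1.8² + 0.7²) ≈ 1.9 units.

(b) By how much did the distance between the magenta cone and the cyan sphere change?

-0.9

They were about 5.0 units apart before and 4.1 after — 0.9 units closer together.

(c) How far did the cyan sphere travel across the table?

1.4

The cyan sphere moved from about (8.4, 7.8) to (9.2, 6.7), a distance of √(0.8² + 1.1²) ≈ 1.4.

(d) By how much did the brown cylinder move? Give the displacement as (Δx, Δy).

(3.0, -2.3)

The brown cylinder started near (1.2, 3.6) and ended near (4.2, 1.3).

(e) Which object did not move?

the red cube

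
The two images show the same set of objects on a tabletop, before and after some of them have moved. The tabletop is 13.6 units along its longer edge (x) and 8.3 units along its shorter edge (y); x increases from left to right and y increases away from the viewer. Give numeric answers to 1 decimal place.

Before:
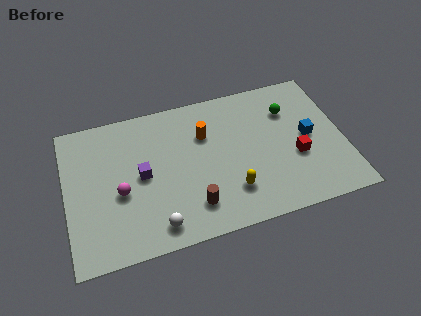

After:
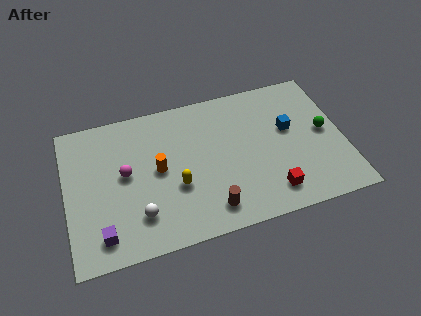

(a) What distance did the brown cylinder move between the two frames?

0.9

From (6.0, 1.8) to (6.8, 1.4), the brown cylinder covered √(0.8² + 0.4²) ≈ 0.9 units.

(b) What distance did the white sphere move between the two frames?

1.1

The white sphere was near (4.2, 1.2) before and (3.4, 2.0) after, so it travelled √(0.8² + 0.8²) ≈ 1.1 units.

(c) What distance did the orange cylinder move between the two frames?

2.8

The orange cylinder was near (6.9, 5.7) before and (4.5, 4.3) after, so it travelled √(2.4² + 1.4²) ≈ 2.8 units.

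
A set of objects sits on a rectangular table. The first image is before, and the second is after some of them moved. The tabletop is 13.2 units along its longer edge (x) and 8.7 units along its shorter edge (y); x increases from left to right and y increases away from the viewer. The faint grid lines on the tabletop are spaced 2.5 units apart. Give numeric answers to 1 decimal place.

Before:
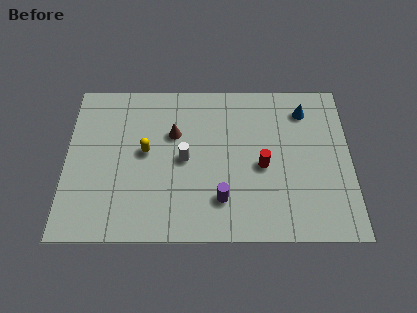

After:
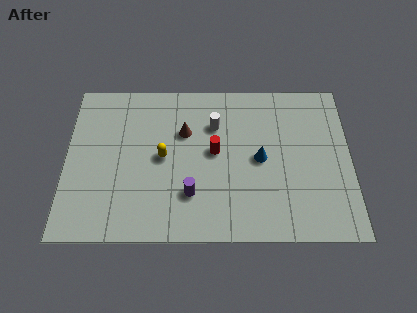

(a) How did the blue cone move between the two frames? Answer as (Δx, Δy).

(-2.1, -2.7)

The blue cone started near (11.1, 7.0) and ended near (9.0, 4.3).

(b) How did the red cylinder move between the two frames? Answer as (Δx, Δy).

(-2.2, 0.8)

The red cylinder started near (9.1, 3.9) and ended near (6.9, 4.7).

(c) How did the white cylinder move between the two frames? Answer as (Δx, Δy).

(1.4, 1.9)

The white cylinder started near (5.5, 4.3) and ended near (6.9, 6.2).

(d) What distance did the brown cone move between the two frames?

0.5

The brown cone moved from about (5.0, 5.7) to (5.5, 5.8), a distance of √(0.5² + 0.1²) ≈ 0.5.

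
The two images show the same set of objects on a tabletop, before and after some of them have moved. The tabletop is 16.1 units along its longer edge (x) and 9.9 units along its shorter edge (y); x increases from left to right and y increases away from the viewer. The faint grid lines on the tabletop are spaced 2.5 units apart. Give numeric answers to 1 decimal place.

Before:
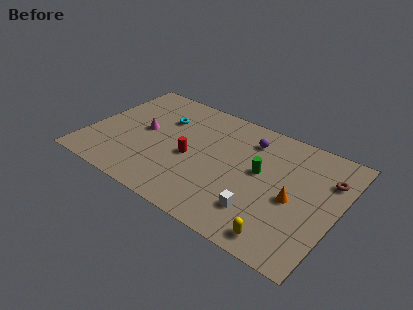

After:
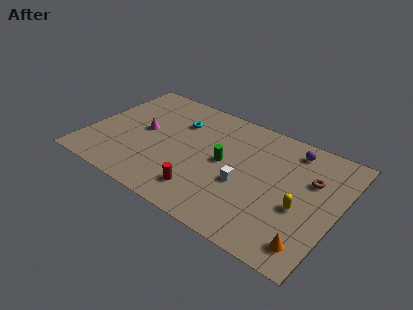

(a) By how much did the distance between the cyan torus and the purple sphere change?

+1.7

Before: roughly 5.7 units apart; after: 7.4. That's 1.7 units further apart.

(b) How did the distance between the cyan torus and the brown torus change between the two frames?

-2.0

The distance was about 10.8 in the first image and 8.8 in the second, so they moved 2.0 units closer together.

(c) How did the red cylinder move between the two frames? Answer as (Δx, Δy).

(1.3, -2.4)

The red cylinder started near (6.7, 4.4) and ended near (8.0, 2.0).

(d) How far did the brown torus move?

1.2

From (15.2, 7.1) to (14.2, 6.5), the brown torus covered √(1.0² + 0.6²) ≈ 1.2 units.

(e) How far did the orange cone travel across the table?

3.2

From (13.4, 4.4) to (14.9, 1.6), the orange cone covered √(1.5² + 2.8²) ≈ 3.2 units.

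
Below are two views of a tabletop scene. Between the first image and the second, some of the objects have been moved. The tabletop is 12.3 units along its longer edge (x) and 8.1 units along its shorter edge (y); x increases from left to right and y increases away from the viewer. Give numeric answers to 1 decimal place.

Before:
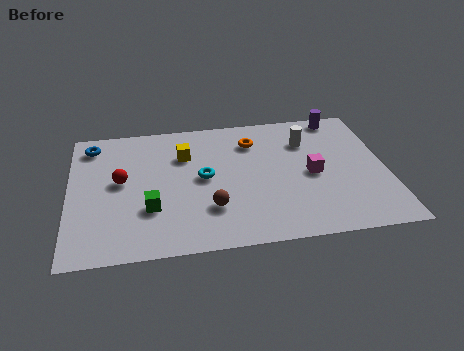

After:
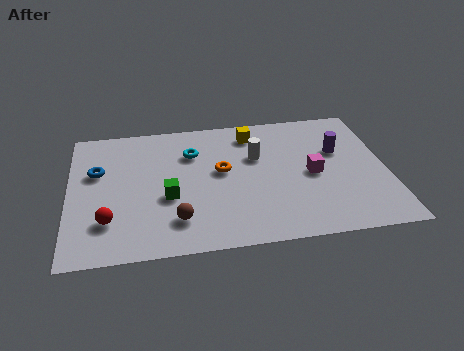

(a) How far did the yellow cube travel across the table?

2.9

The yellow cube was near (4.5, 5.7) before and (7.2, 6.7) after, so it travelled √(2.7² + 1.0²) ≈ 2.9 units.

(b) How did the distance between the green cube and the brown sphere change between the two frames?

-0.9

They were about 2.3 units apart before and 1.4 after — 0.9 units closer together.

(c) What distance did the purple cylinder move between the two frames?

2.2

From (10.7, 7.3) to (10.5, 5.1), the purple cylinder covered √(0.2² + 2.2²) ≈ 2.2 units.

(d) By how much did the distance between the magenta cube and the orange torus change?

+0.3

They were about 3.3 units apart before and 3.6 after — 0.3 units further apart.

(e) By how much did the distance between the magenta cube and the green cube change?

-0.8

They were about 6.4 units apart before and 5.6 after — 0.8 units closer together.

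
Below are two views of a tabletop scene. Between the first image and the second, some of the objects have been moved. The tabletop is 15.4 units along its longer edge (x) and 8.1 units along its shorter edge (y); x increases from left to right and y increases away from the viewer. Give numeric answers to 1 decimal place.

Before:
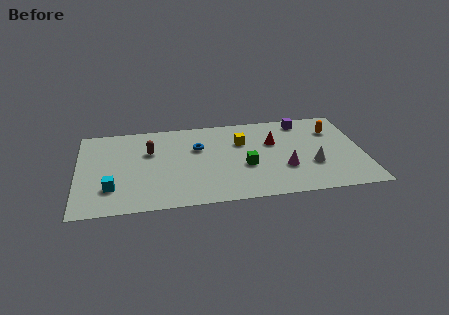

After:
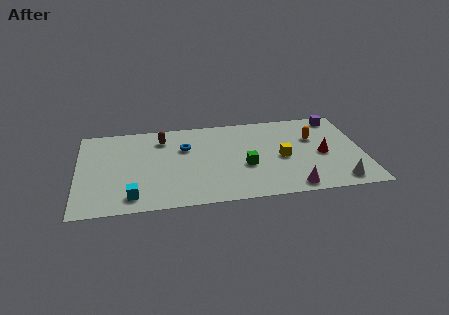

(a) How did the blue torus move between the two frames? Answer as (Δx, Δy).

(-0.7, 0.1)

The blue torus was at about (6.5, 5.3) and moved to about (5.8, 5.4).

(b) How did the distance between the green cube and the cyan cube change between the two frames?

-0.9

The distance was about 7.3 in the first image and 6.4 in the second, so they moved 0.9 units closer together.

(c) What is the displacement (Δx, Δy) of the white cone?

(1.3, -1.7)

From the two frames, the white cone sits at roughly (12.6, 2.8) before and (13.9, 1.1) after.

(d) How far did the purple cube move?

1.9

The purple cube was near (12.3, 7.0) before and (14.2, 7.1) after, so it travelled √(1.9² + 0.1²) ≈ 1.9 units.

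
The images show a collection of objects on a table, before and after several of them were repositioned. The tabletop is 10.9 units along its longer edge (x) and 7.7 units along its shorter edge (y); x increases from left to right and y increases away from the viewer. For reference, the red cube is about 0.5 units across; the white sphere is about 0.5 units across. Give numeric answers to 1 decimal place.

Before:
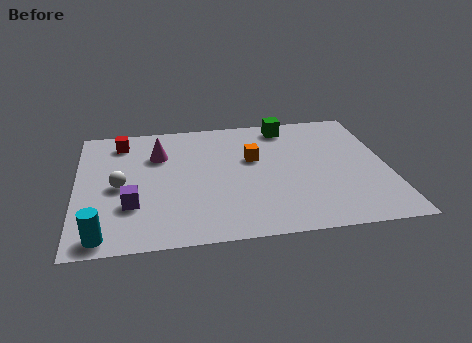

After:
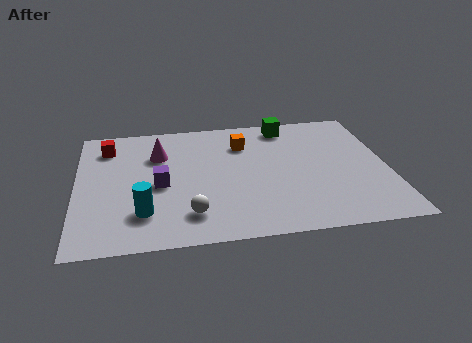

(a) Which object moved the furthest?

the white sphere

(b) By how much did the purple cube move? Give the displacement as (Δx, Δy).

(1.0, 1.1)

From the two frames, the purple cube sits at roughly (1.9, 2.4) before and (2.9, 3.5) after.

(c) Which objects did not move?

the magenta cone and the green cube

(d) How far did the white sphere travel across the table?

3.1

The white sphere moved from about (1.5, 3.6) to (3.9, 1.6), a distance of √(2.4² + 2.0²) ≈ 3.1.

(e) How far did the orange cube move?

1.0

From (6.2, 4.7) to (5.9, 5.7), the orange cube covered √(0.3² + 1.0²) ≈ 1.0 units.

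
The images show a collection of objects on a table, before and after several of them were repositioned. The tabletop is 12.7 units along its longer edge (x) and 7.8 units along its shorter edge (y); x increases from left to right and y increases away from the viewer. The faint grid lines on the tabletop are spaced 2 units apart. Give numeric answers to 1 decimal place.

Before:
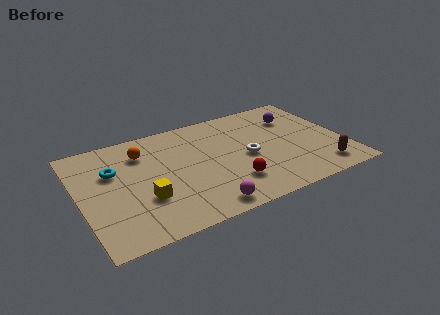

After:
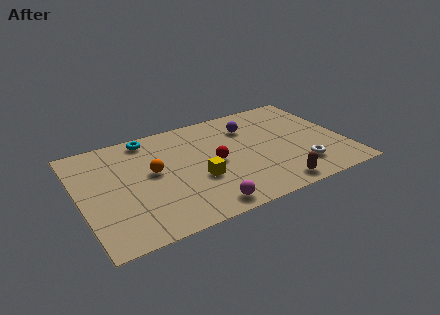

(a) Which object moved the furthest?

the white torus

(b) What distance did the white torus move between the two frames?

2.9

From (8.0, 3.6) to (10.3, 1.8), the white torus covered √(2.3² + 1.8²) ≈ 2.9 units.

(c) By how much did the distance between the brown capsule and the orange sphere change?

-2.9

The distance was about 9.3 in the first image and 6.4 in the second, so they moved 2.9 units closer together.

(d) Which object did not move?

the magenta sphere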